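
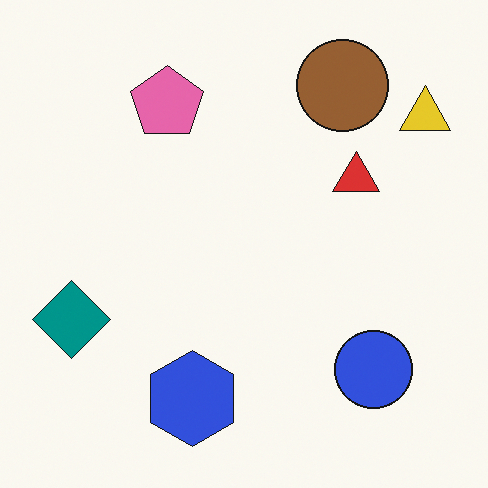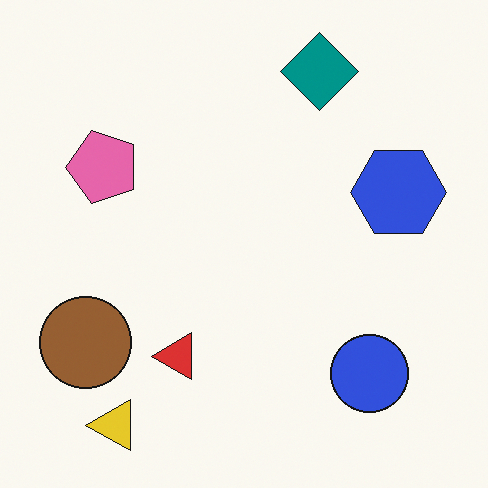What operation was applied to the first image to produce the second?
Transposed (reflected across the top-left ↔ bottom-right diagonal).

Shapes have swapped their row and column positions — what was in the top-right is now in the bottom-left — a diagonal reflection.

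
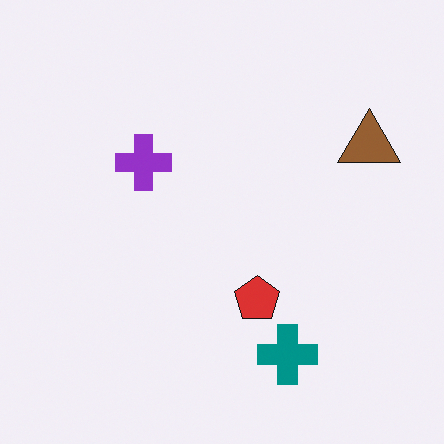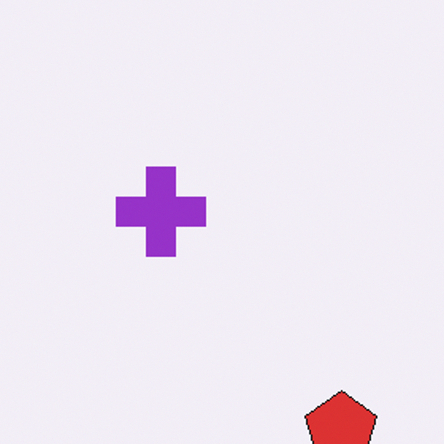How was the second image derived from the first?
The second image is the first cropped to a modestly smaller region and rescaled.

The visible shapes are larger and the field of view is narrower; shapes near the original edges may be partly or wholly outside the frame — a crop-and-rescale.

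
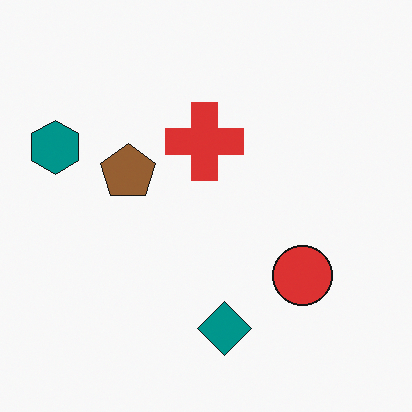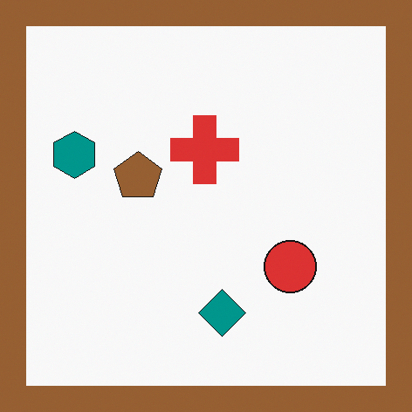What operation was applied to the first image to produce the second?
The second image is the first framed with a brown border.

A solid brown frame runs around the edge of the second image, with the content slightly shrunk inside it.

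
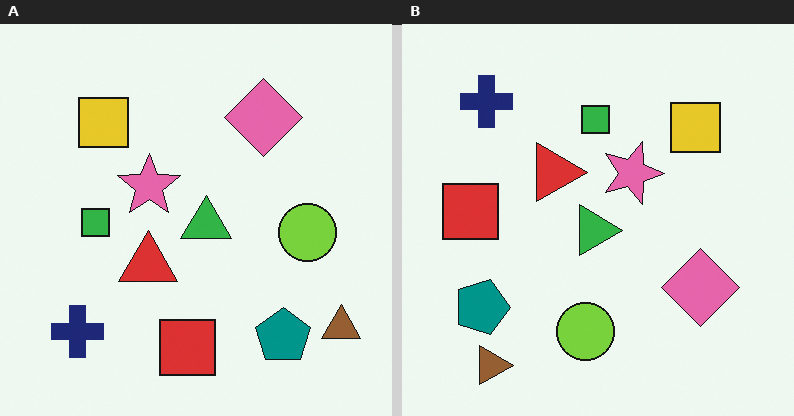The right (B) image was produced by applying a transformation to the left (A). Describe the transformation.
It was rotated 90° clockwise.

The brown triangle sits in the bottom-right of the left (A) image and the bottom-left of the right (B) — consistent with a whole-image 90° clockwise rotation.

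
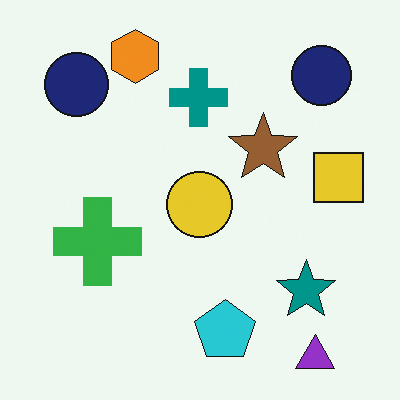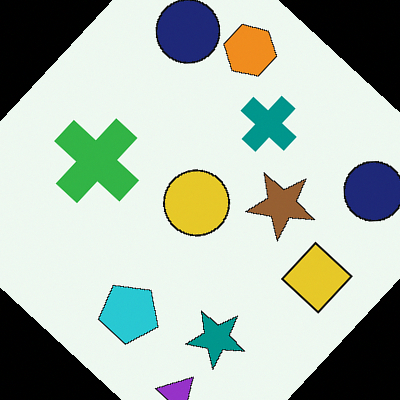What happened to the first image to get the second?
This is the original image rotated clockwise by a large amount — several tens of degrees.

Every shape is tilted by the same angle and the image corners show triangular fill wedges — a whole-image rotation by a non-right angle.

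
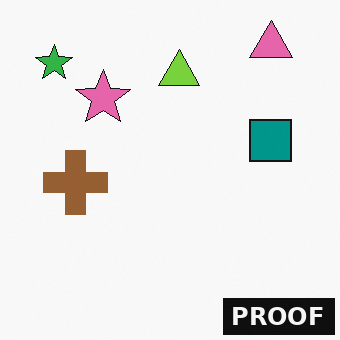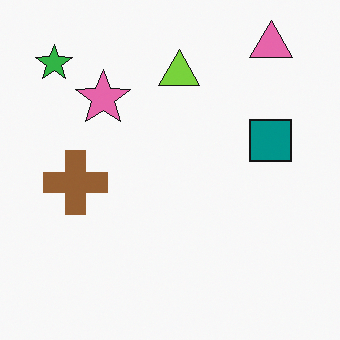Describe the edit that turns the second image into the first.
This is the original image watermarked with the text "PROOF" in the lower-right corner.

A dark label reading "PROOF" appears in the lower-right corner.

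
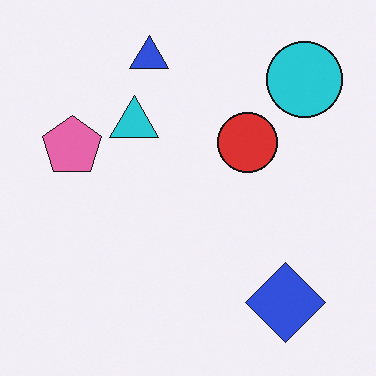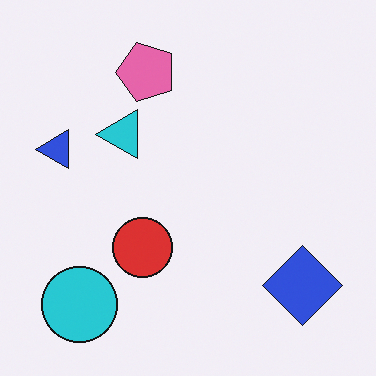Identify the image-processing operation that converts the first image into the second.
This is the original image transposed (reflected across the top-left ↔ bottom-right diagonal).

Shapes have swapped their row and column positions — what was in the top-right is now in the bottom-left — a diagonal reflection.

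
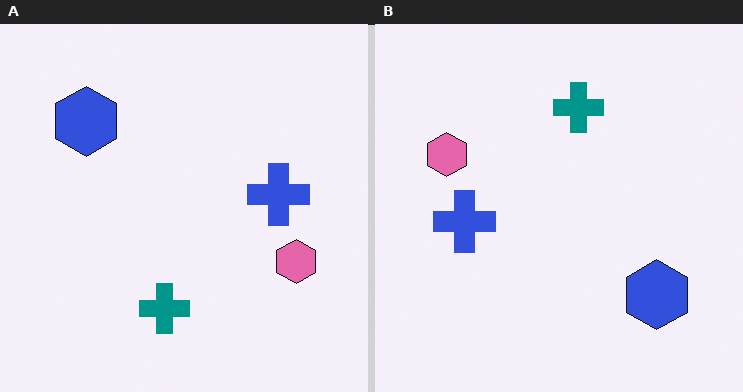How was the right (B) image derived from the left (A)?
Rotated 180°.

The blue hexagon sits in the top-left of the left (A) image and the bottom-right of the right (B) — consistent with a whole-image 180° rotation.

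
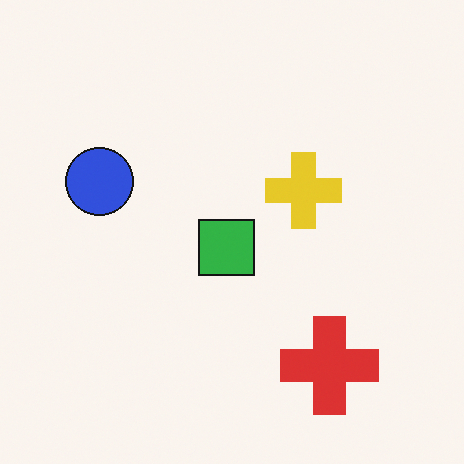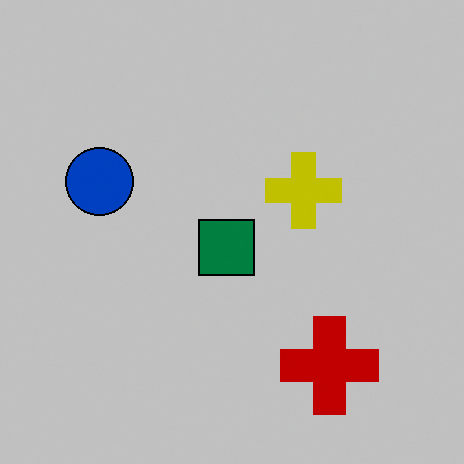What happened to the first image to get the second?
Heavily posterized to just a handful of flat colors.

Each flat color has snapped to a coarser quantized level — most visibly, the near-white background has dropped to a flat grey.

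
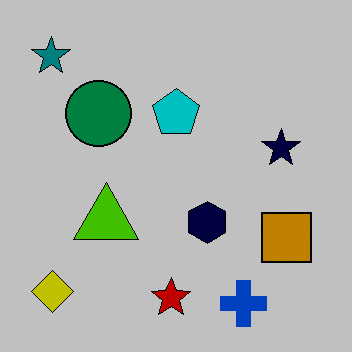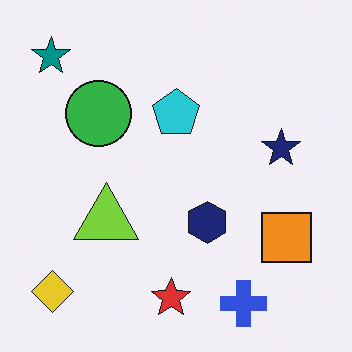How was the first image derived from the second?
Aggressively posterized.

Each flat color has snapped to a coarser quantized level — most visibly, the near-white background has dropped to a flat grey.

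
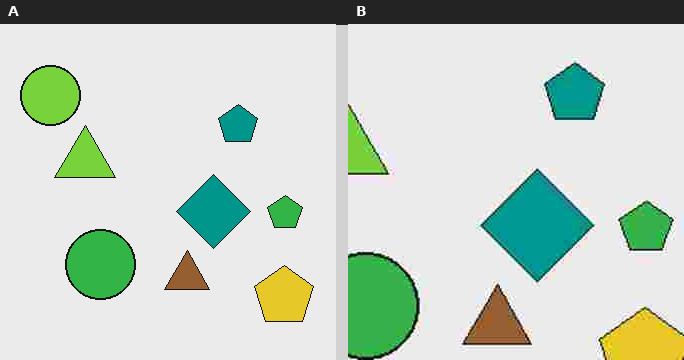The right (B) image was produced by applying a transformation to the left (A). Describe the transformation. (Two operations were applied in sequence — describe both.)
The right (B) image is the left (A) cropped slightly and scaled back up, then heavily JPEG-compressed with obvious blocking artifacts.

The visible shapes are larger and the field of view is narrower; shapes near the original edges may be partly or wholly outside the frame — a crop-and-rescale. Blocky 8×8 compression artifacts appear around shape edges and the flat background shows ringing — characteristic JPEG degradation.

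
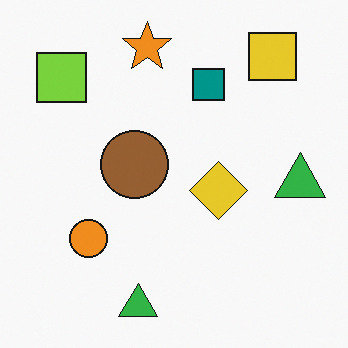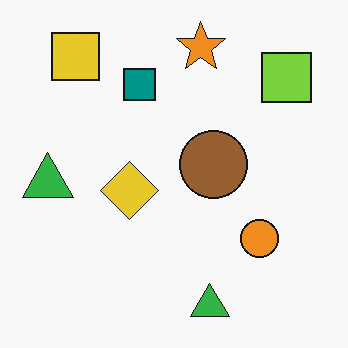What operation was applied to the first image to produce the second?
Flipped horizontally (left ↔ right).

The lime square is in the top-left of the first image and the top-right of the second — shapes on opposite sides of the vertical midline have swapped in a mirror flip.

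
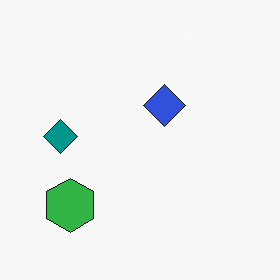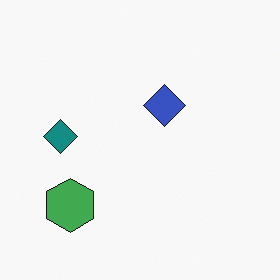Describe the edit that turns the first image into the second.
This is the original image slightly desaturated.

All colors are more muted and greyish — a global saturation change.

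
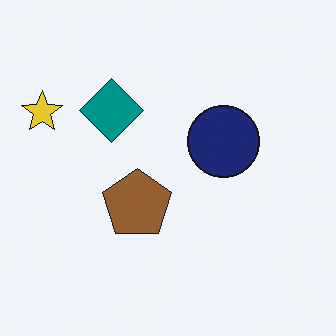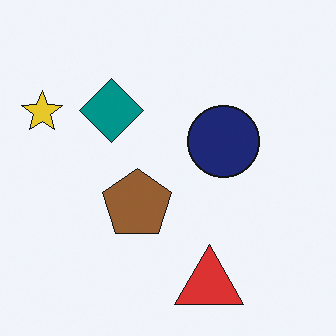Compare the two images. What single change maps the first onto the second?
It was overlaid with an additional red triangle.

A red triangle appears in the second image that is absent from the first.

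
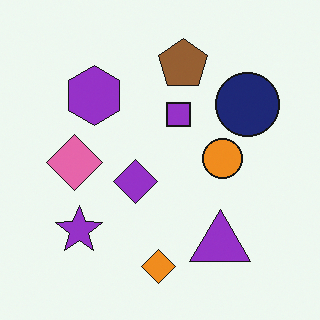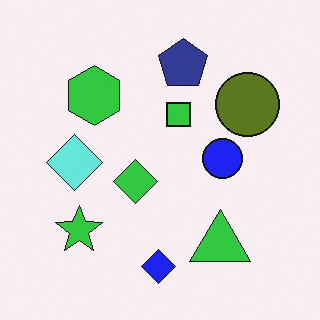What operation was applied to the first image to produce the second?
The second image is the first hue-shifted by a large amount.

Every shape's color has rotated by the same amount around the hue wheel — a uniform hue shift.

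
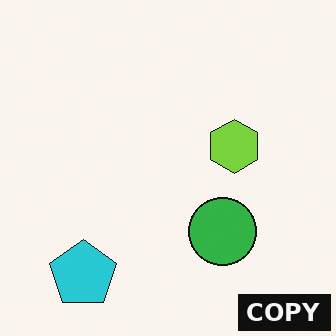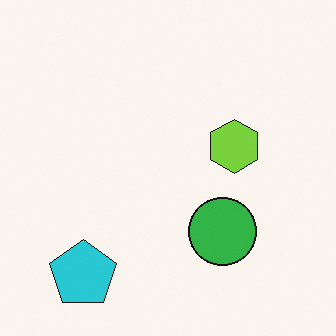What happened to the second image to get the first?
Watermarked with the text "COPY" in the lower-right corner.

A dark label reading "COPY" appears in the lower-right corner.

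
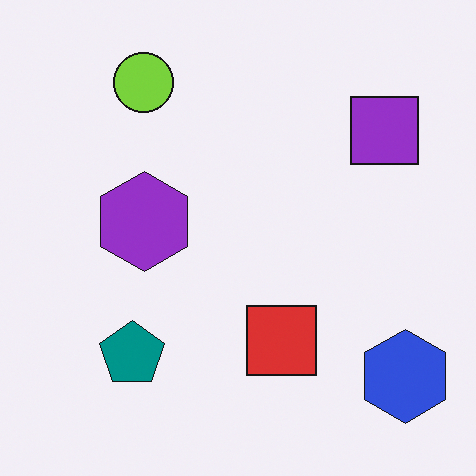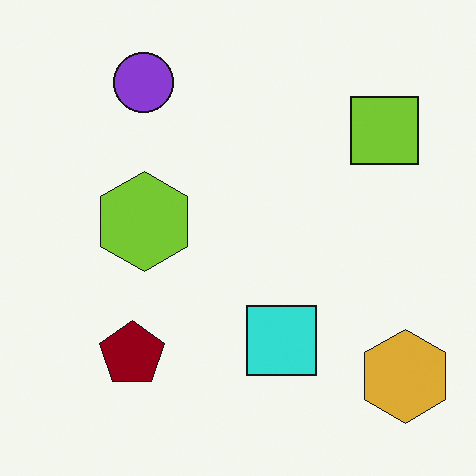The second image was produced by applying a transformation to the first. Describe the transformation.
It was hue-shifted by a large amount.

Every shape's color has rotated by the same amount around the hue wheel — a uniform hue shift.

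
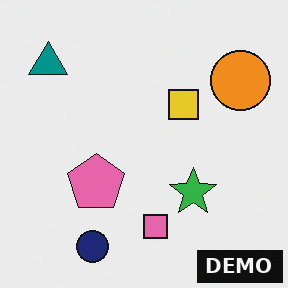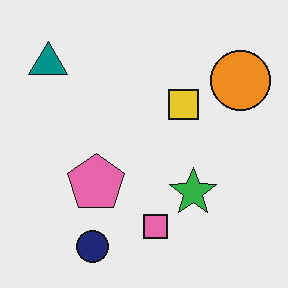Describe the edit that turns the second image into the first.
Watermarked with the text "DEMO" in the lower-right corner.

A dark label reading "DEMO" appears in the lower-right corner.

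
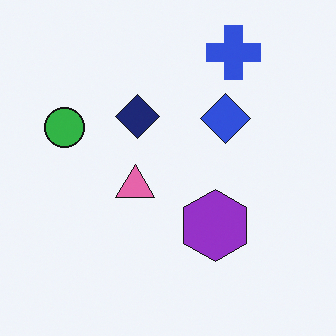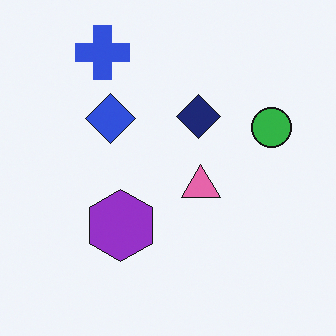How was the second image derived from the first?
Flipped horizontally (left ↔ right).

The green circle is in the left of the first image and the right of the second — shapes on opposite sides of the vertical midline have swapped in a mirror flip.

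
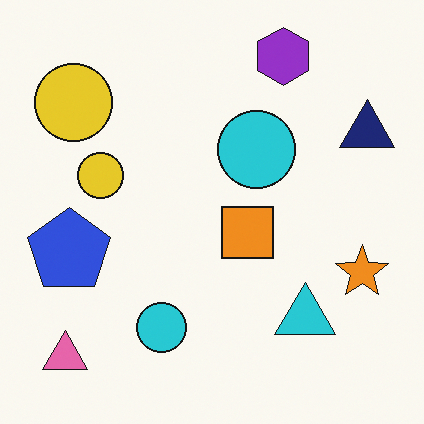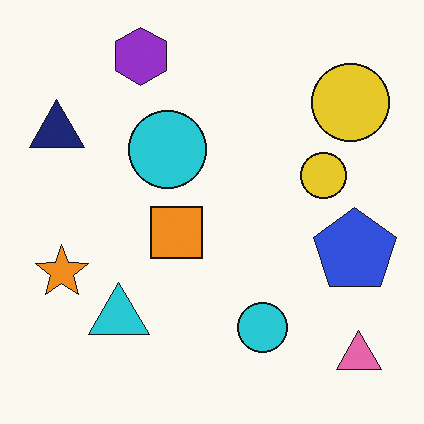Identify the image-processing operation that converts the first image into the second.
The second image is the first flipped horizontally (left ↔ right).

The navy triangle is in the top-right of the first image and the top-left of the second — shapes on opposite sides of the vertical midline have swapped in a mirror flip.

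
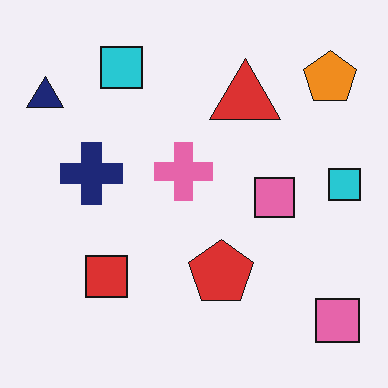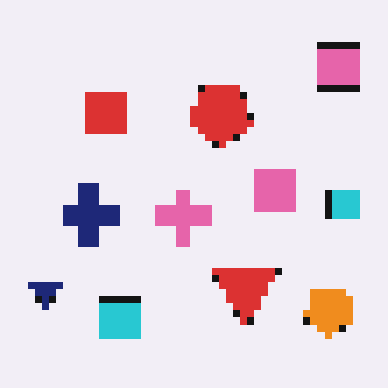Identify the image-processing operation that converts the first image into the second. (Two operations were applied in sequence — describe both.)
Moderately pixelated, then flipped vertically (top ↔ bottom).

Shapes are reduced to large square blocks; fine edges and outlines are lost — a downscale-then-upscale (mosaic) effect. The orange pentagon is in the top-right of the first image and the bottom-right of the second — shapes on opposite sides of the horizontal midline have swapped in a mirror flip.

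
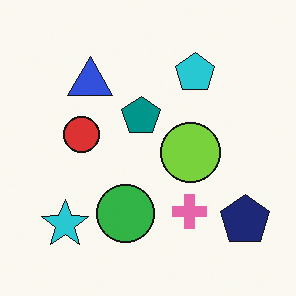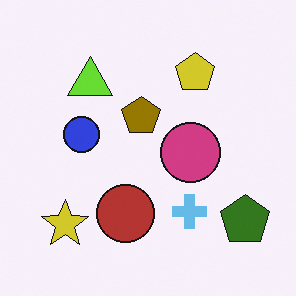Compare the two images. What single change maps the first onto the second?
The transformation is: hue-shifted by a large amount.

Every shape's color has rotated by the same amount around the hue wheel — a uniform hue shift.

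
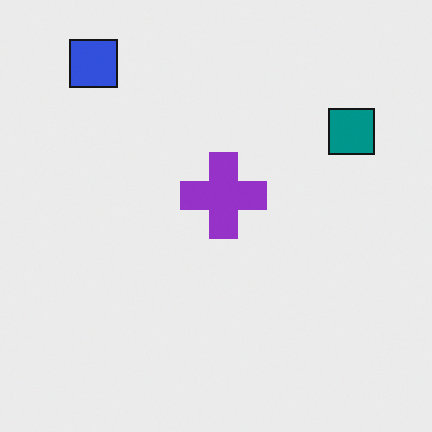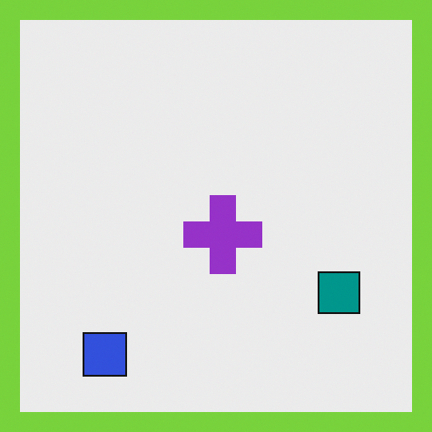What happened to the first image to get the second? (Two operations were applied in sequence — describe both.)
The second image is the first flipped vertically (top ↔ bottom), then framed with a lime border.

The blue square is in the top-left of the first image and the bottom-left of the second — shapes on opposite sides of the horizontal midline have swapped in a mirror flip. A solid lime frame runs around the edge of the second image, with the content slightly shrunk inside it.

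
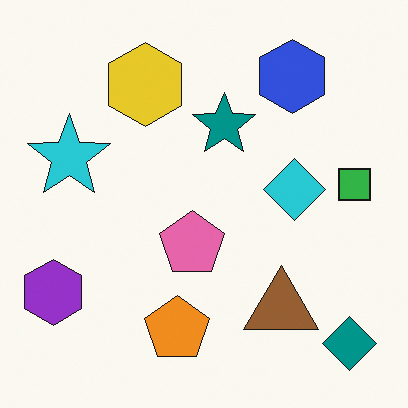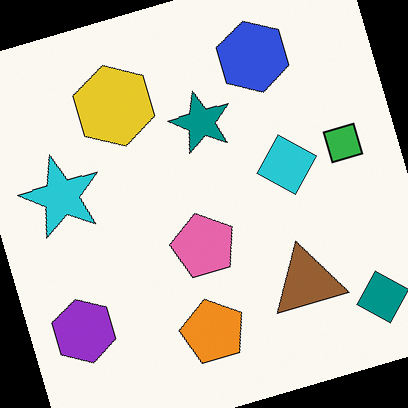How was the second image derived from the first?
Rotated counter-clockwise by a moderate amount.

Every shape is tilted by the same angle and the image corners show triangular fill wedges — a whole-image rotation by a non-right angle.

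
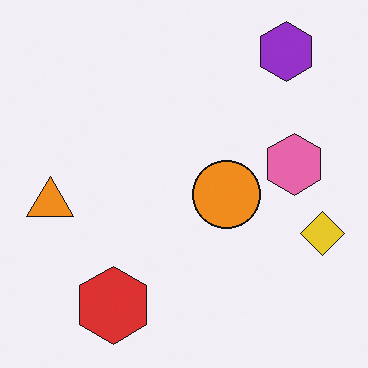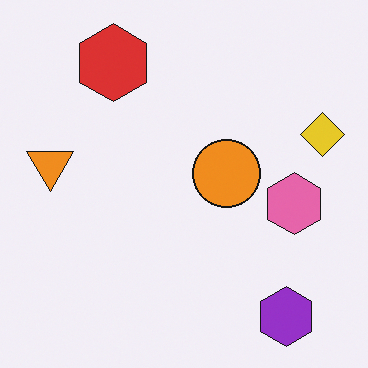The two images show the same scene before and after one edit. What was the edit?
The second image is the first flipped vertically (top ↔ bottom).

The purple hexagon is in the top-right of the first image and the bottom-right of the second — shapes on opposite sides of the horizontal midline have swapped in a mirror flip.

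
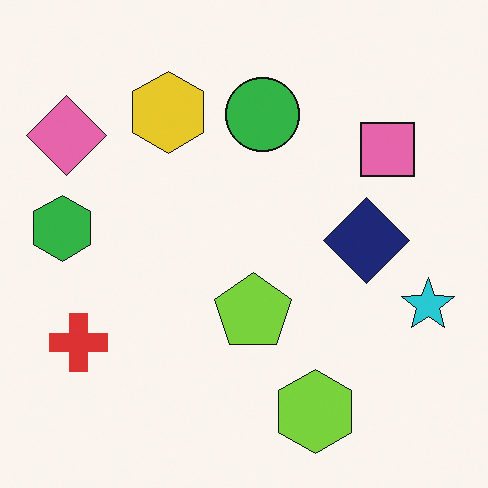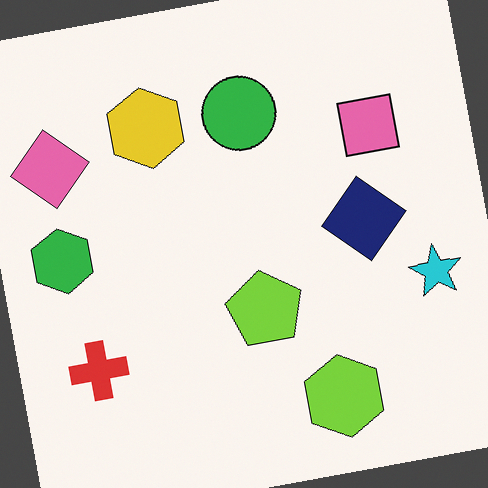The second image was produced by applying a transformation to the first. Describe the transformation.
This is the original image rotated counter-clockwise by a slight angle.

Every shape is tilted by the same angle and the image corners show triangular fill wedges — a whole-image rotation by a non-right angle.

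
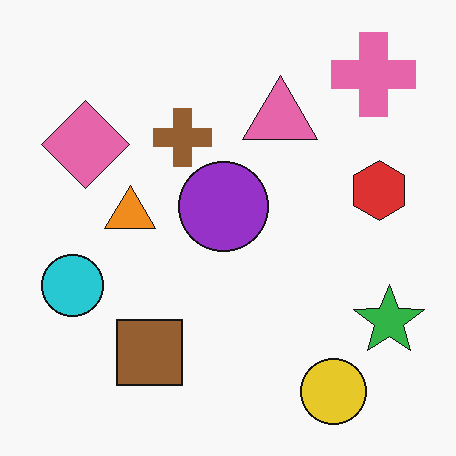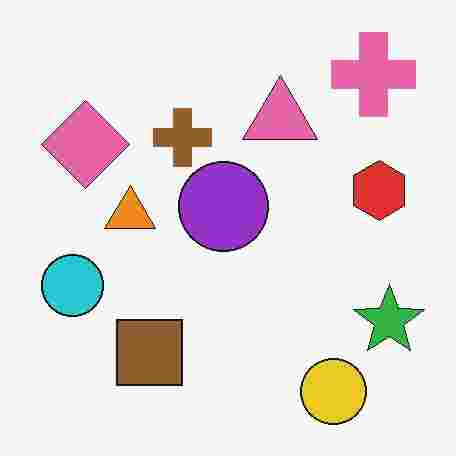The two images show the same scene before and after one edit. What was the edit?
Degraded with heavy JPEG compression.

Blocky 8×8 compression artifacts appear around shape edges and the flat background shows ringing — characteristic JPEG degradation.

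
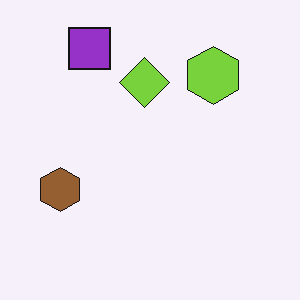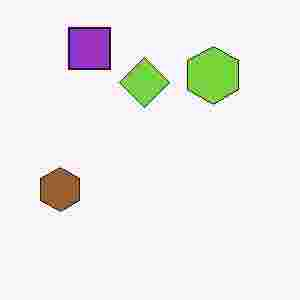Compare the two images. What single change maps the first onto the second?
It was degraded with heavy JPEG compression.

Blocky 8×8 compression artifacts appear around shape edges and the flat background shows ringing — characteristic JPEG degradation.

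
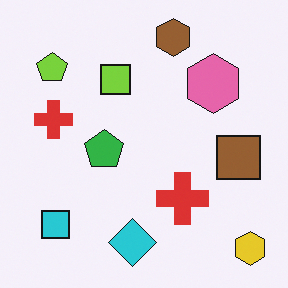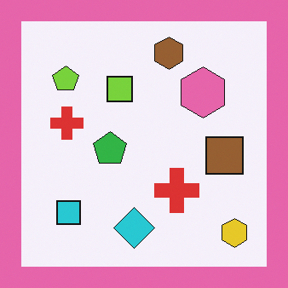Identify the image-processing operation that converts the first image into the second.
The second image is the first framed with a pink border.

A solid pink frame runs around the edge of the second image, with the content slightly shrunk inside it.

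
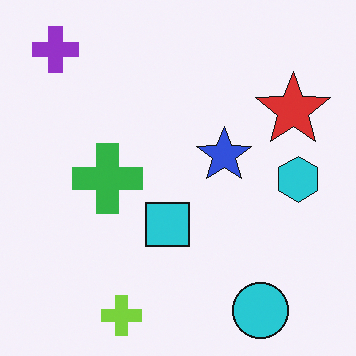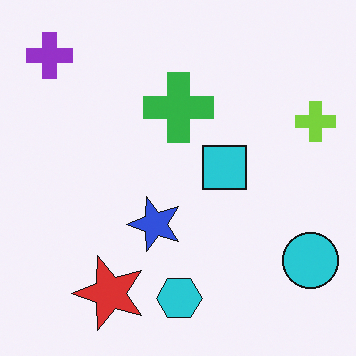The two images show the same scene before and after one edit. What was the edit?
The image was transposed (reflected across the top-left ↔ bottom-right diagonal).

Shapes have swapped their row and column positions — what was in the top-right is now in the bottom-left — a diagonal reflection.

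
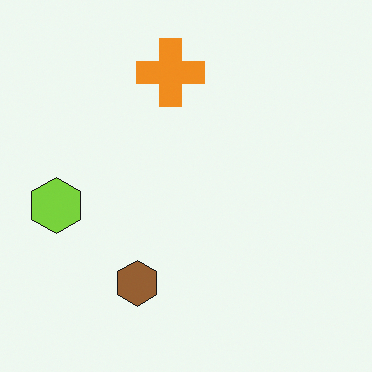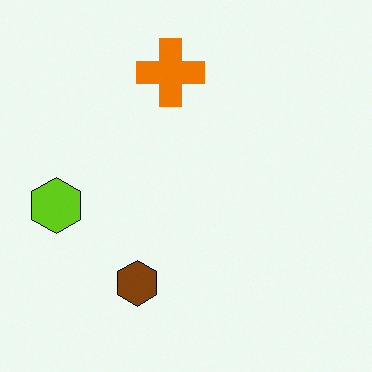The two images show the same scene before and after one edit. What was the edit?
The transformation is: given slightly increased contrast.

Tones are pushed away from mid-grey across the whole image — a global contrast change.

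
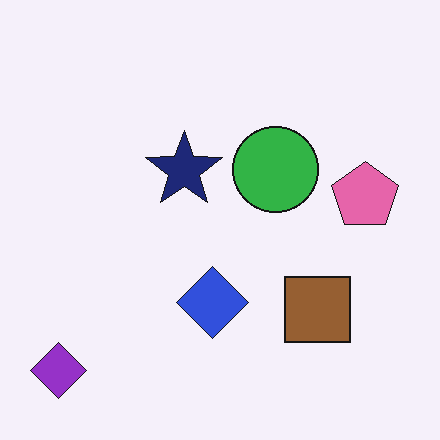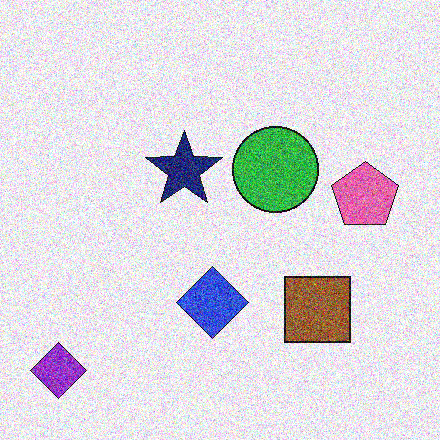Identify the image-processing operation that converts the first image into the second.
Degraded with heavy additive noise.

Random speckle covers the whole image, including the flat background.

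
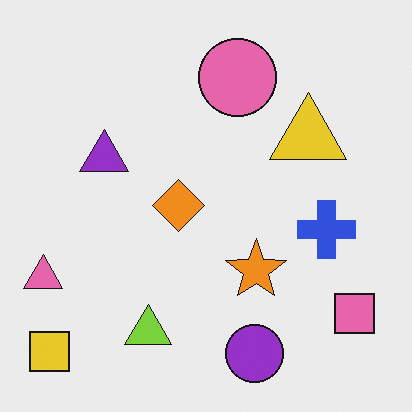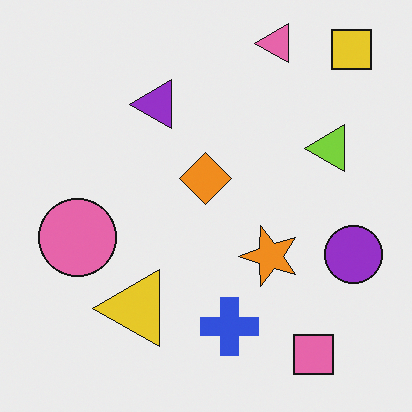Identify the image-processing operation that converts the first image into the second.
The image was transposed (reflected across the top-left ↔ bottom-right diagonal).

Shapes have swapped their row and column positions — what was in the top-right is now in the bottom-left — a diagonal reflection.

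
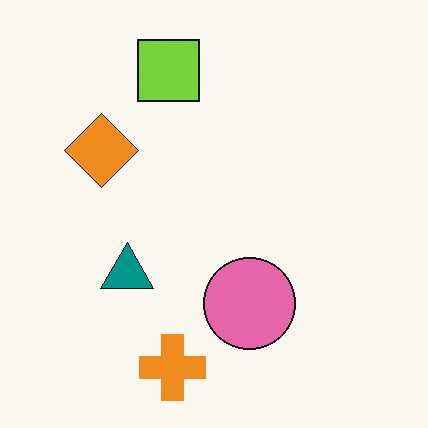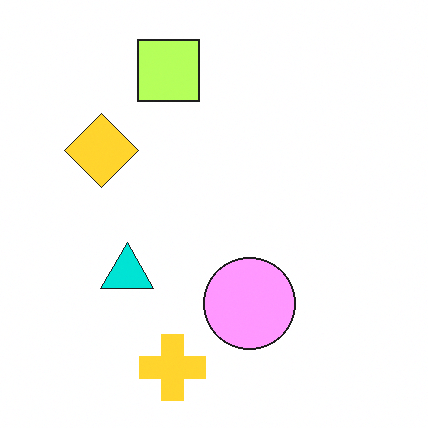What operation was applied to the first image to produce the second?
The image was noticeably brightened.

Every pixel — background and shapes alike — is uniformly brightened.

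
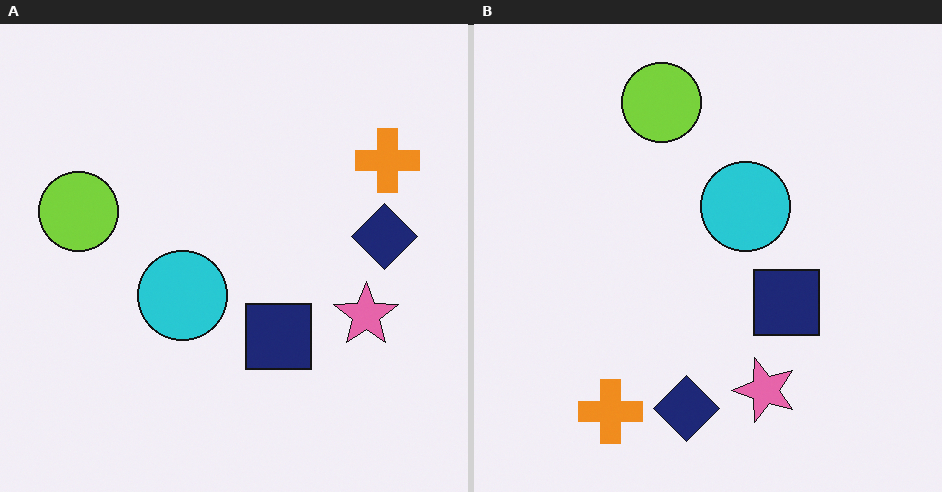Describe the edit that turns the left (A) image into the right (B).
This is the original image transposed (reflected across the top-left ↔ bottom-right diagonal).

Shapes have swapped their row and column positions — what was in the top-right is now in the bottom-left — a diagonal reflection.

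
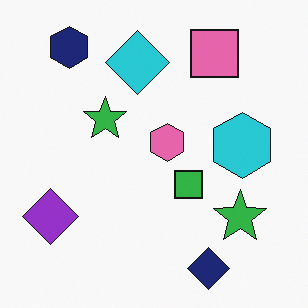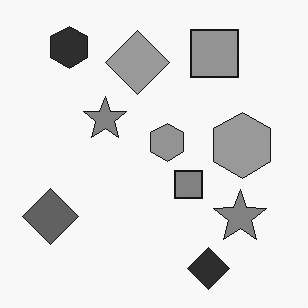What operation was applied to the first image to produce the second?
The transformation is: converted to grayscale.

All color is removed — every shape is now a shade of grey.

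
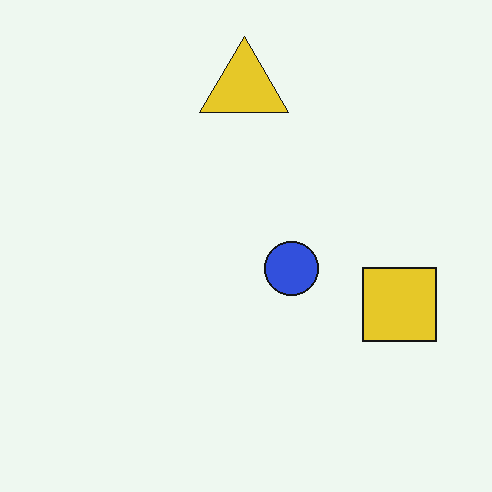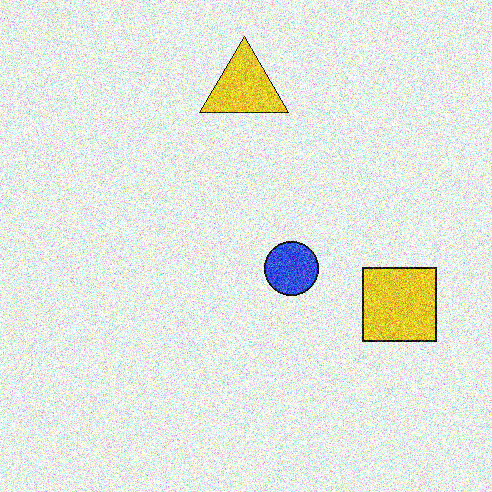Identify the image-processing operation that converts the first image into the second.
It was degraded with a thick layer of grain.

Random speckle covers the whole image, including the flat background.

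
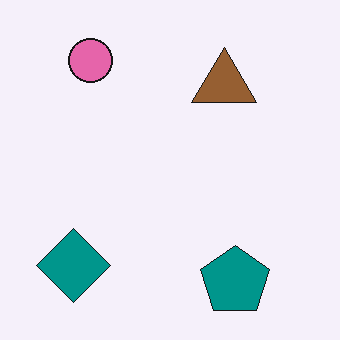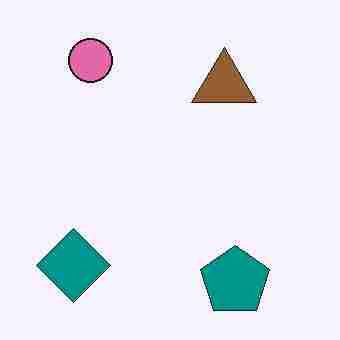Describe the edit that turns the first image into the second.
The transformation is: heavily JPEG-compressed with obvious blocking artifacts.

Blocky 8×8 compression artifacts appear around shape edges and the flat background shows ringing — characteristic JPEG degradation.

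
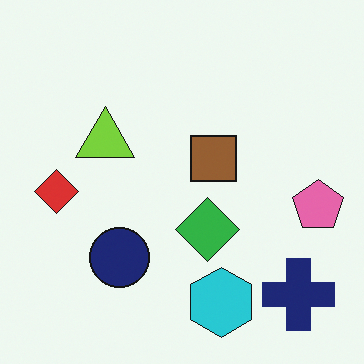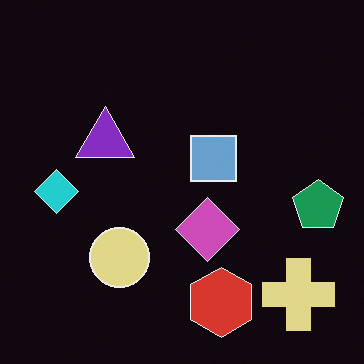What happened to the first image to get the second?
This is the original image color-inverted (negative).

The light background has become dark and every shape's color is its complement — a photographic negative.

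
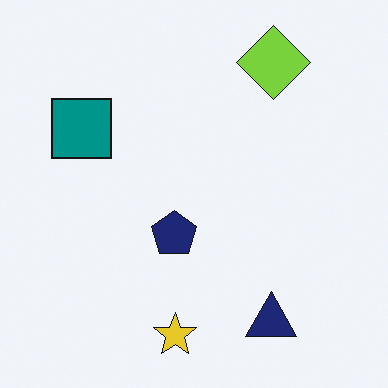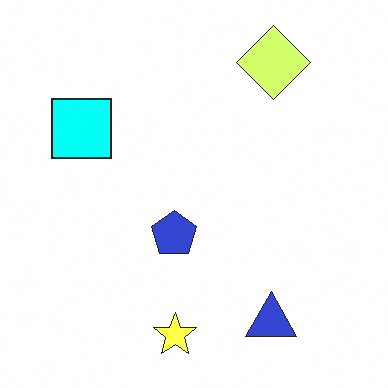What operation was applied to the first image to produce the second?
The second image is the first substantially brightened.

Every pixel — background and shapes alike — is uniformly brightened.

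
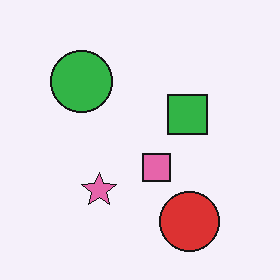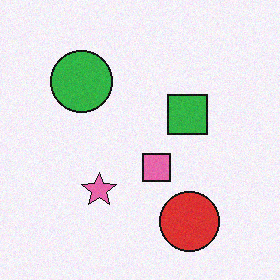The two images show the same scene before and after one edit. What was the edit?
The second image is the first degraded with light additive noise.

Random speckle covers the whole image, including the flat background.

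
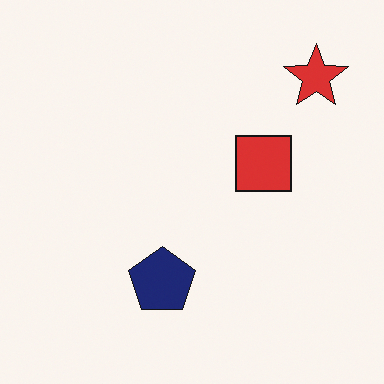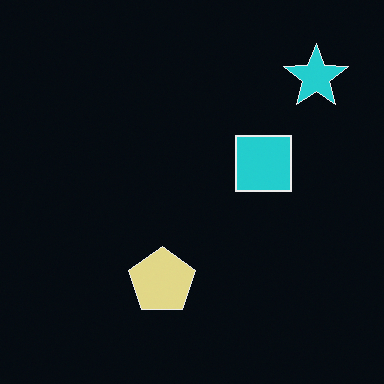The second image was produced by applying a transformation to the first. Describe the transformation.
This is the original image color-inverted (negative).

The light background has become dark and every shape's color is its complement — a photographic negative.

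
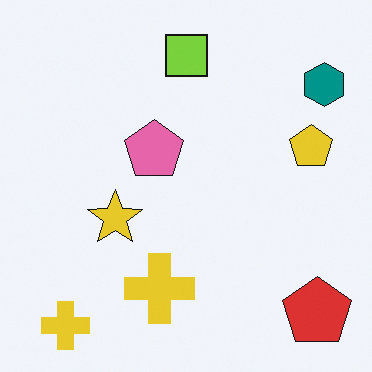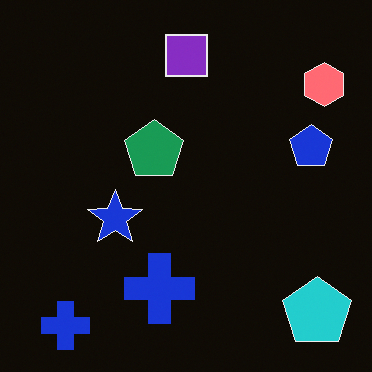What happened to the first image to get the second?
It was color-inverted (negative).

The light background has become dark and every shape's color is its complement — a photographic negative.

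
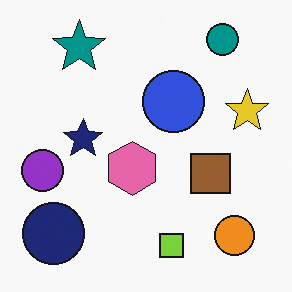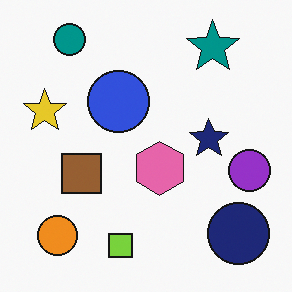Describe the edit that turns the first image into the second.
This is the original image flipped horizontally (left ↔ right).

The purple circle is in the left of the first image and the right of the second — shapes on opposite sides of the vertical midline have swapped in a mirror flip.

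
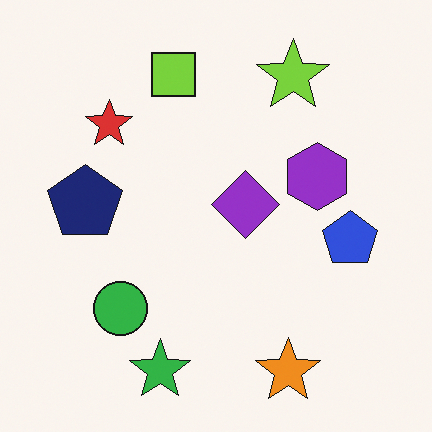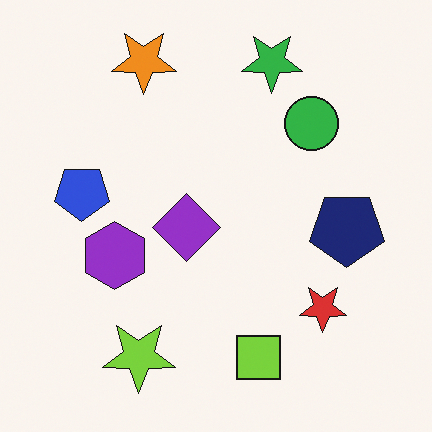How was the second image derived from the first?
Rotated 180°.

The orange star sits in the bottom of the first image and the top-left of the second — consistent with a whole-image 180° rotation.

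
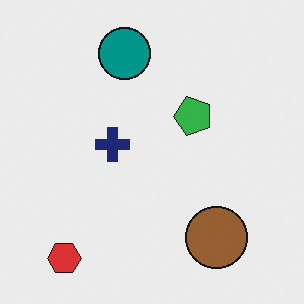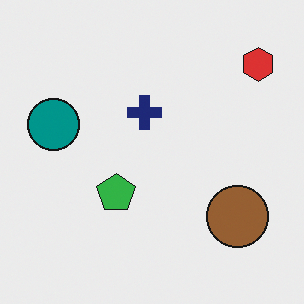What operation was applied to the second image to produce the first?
Transposed (reflected across the top-left ↔ bottom-right diagonal).

Shapes have swapped their row and column positions — what was in the top-right is now in the bottom-left — a diagonal reflection.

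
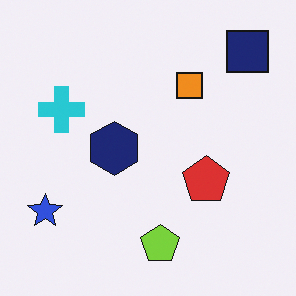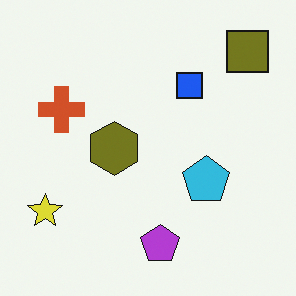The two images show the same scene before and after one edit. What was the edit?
It was hue-shifted through roughly half the color wheel.

Every shape's color has rotated by the same amount around the hue wheel — a uniform hue shift.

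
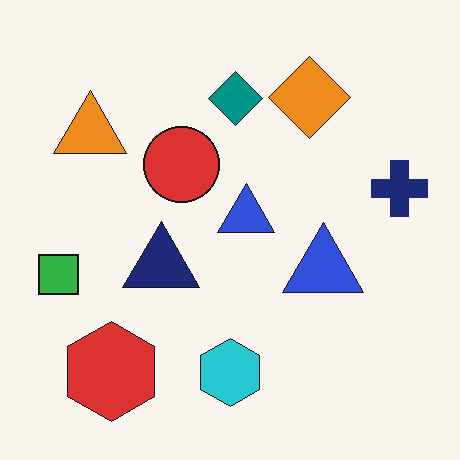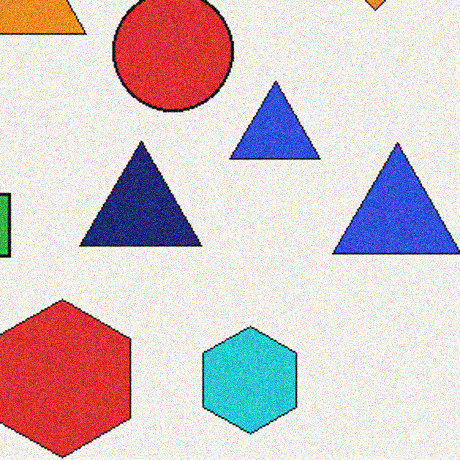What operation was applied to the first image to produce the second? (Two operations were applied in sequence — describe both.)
Cropped to a modestly smaller region and rescaled, then degraded with visible gaussian noise.

The visible shapes are larger and the field of view is narrower; shapes near the original edges may be partly or wholly outside the frame — a crop-and-rescale. Random speckle covers the whole image, including the flat background.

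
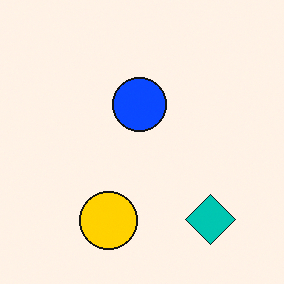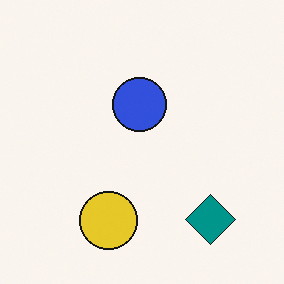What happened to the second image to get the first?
The image was made much more vivid (saturation change).

All colors are more vivid — a global saturation change.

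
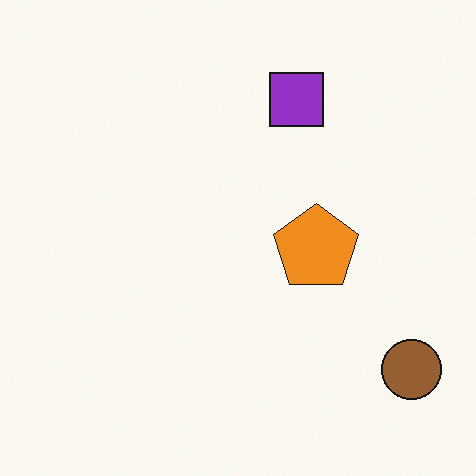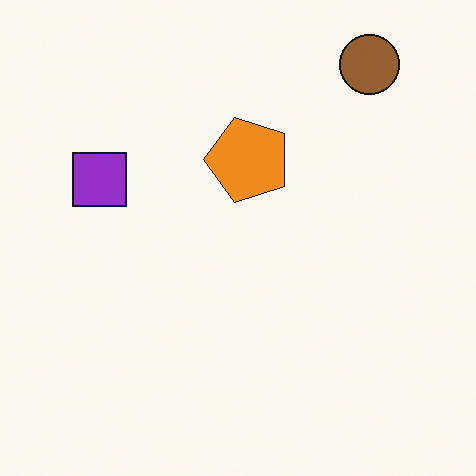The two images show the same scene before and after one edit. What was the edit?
It was rotated 90° counter-clockwise.

The brown circle sits in the bottom-right of the first image and the top-right of the second — consistent with a whole-image 90° counter-clockwise rotation.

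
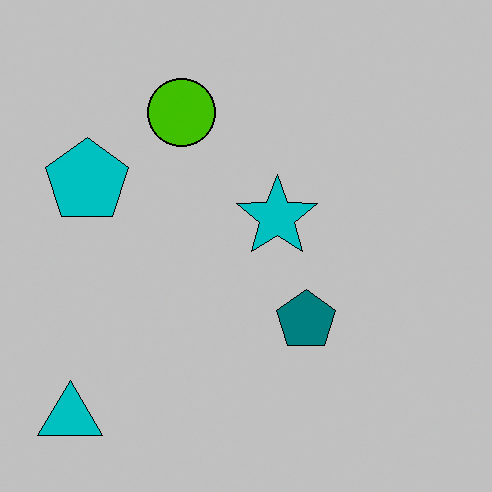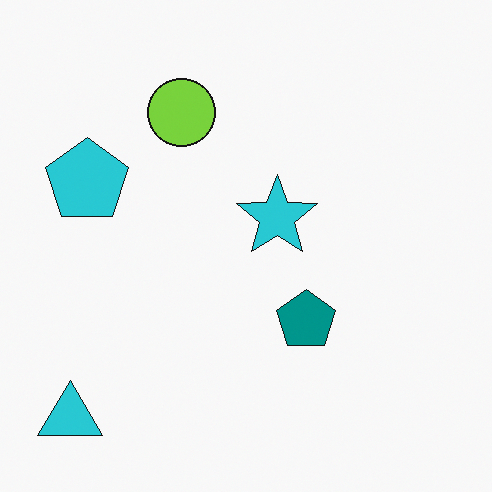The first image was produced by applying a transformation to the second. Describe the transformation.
The transformation is: heavily posterized to just a handful of flat colors.

Each flat color has snapped to a coarser quantized level — most visibly, the near-white background has dropped to a flat grey.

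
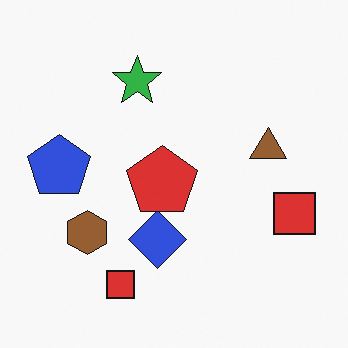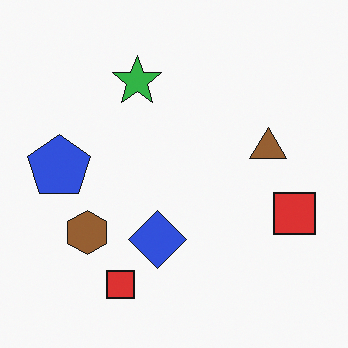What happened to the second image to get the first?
The image was overlaid with an additional red pentagon.

A red pentagon appears in the first image that is absent from the second.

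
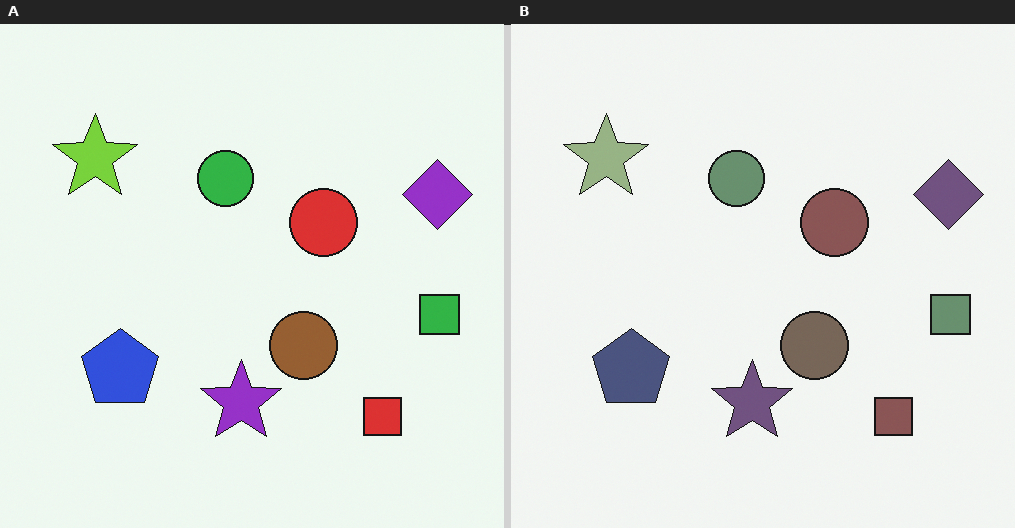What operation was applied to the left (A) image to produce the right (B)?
Made much more muted (saturation change).

All colors are more muted and greyish — a global saturation change.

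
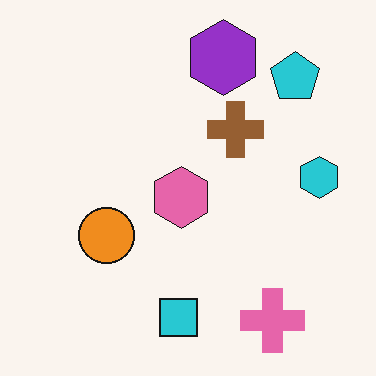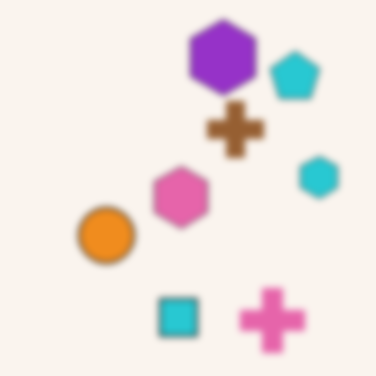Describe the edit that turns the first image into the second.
It was moderately blurred.

Shape edges and outlines are uniformly softened across the whole image.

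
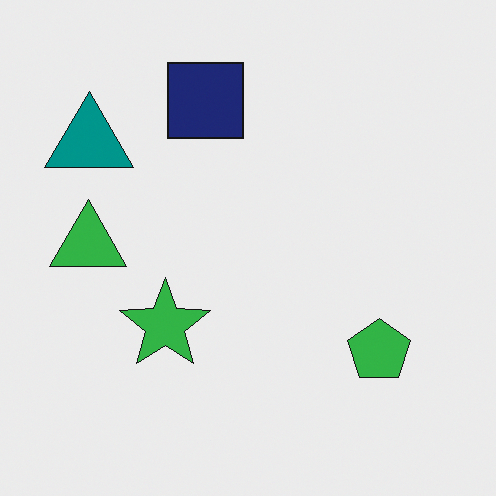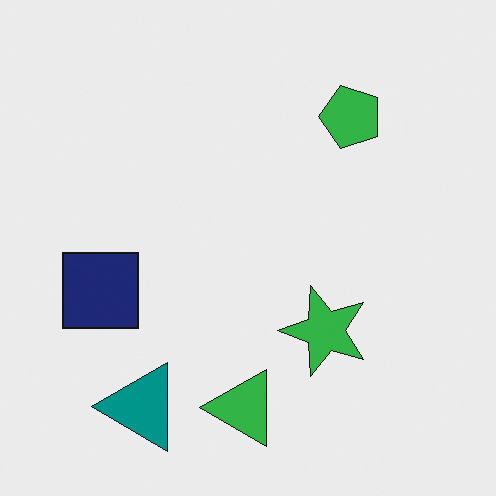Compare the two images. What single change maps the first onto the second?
The image was rotated 90° counter-clockwise.

The teal triangle sits in the top-left of the first image and the bottom-left of the second — consistent with a whole-image 90° counter-clockwise rotation.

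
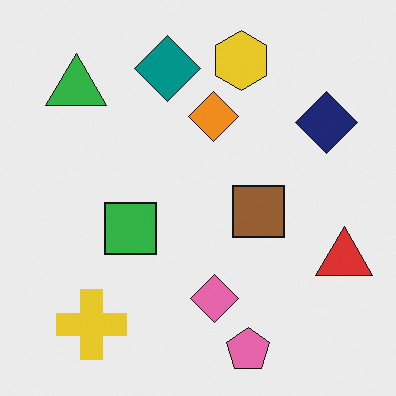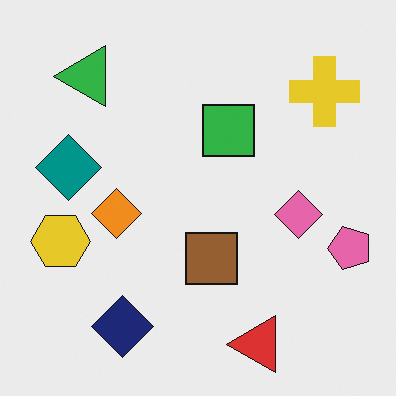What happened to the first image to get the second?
It was transposed (reflected across the top-left ↔ bottom-right diagonal).

Shapes have swapped their row and column positions — what was in the top-right is now in the bottom-left — a diagonal reflection.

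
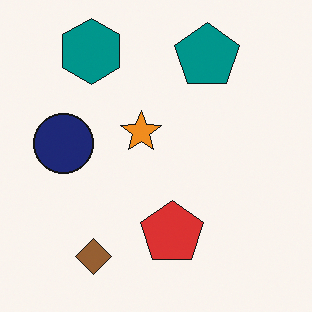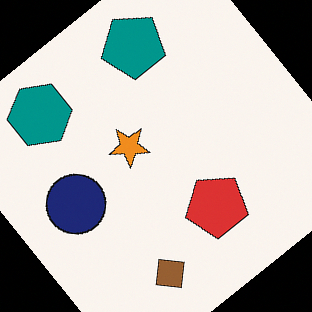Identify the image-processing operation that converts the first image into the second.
The second image is the first rotated counter-clockwise by a large amount — several tens of degrees.

Every shape is tilted by the same angle and the image corners show triangular fill wedges — a whole-image rotation by a non-right angle.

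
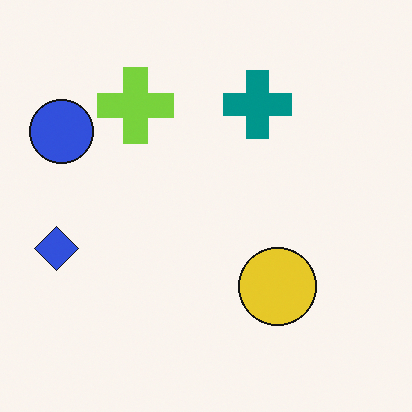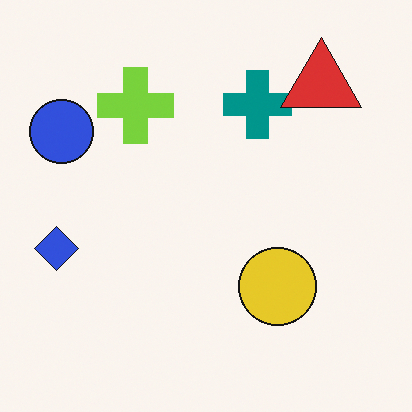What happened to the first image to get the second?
The transformation is: overlaid with an additional red triangle.

A red triangle appears in the second image that is absent from the first.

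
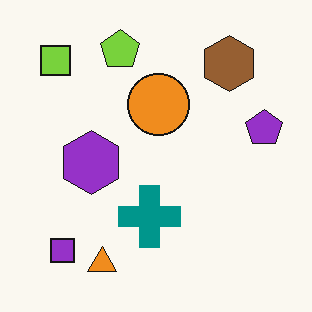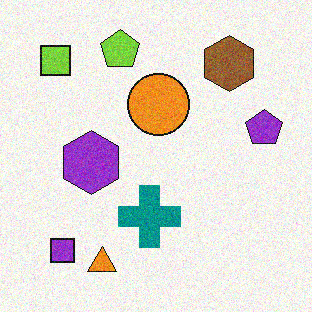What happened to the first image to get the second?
It was degraded with visible gaussian noise.

Random speckle covers the whole image, including the flat background.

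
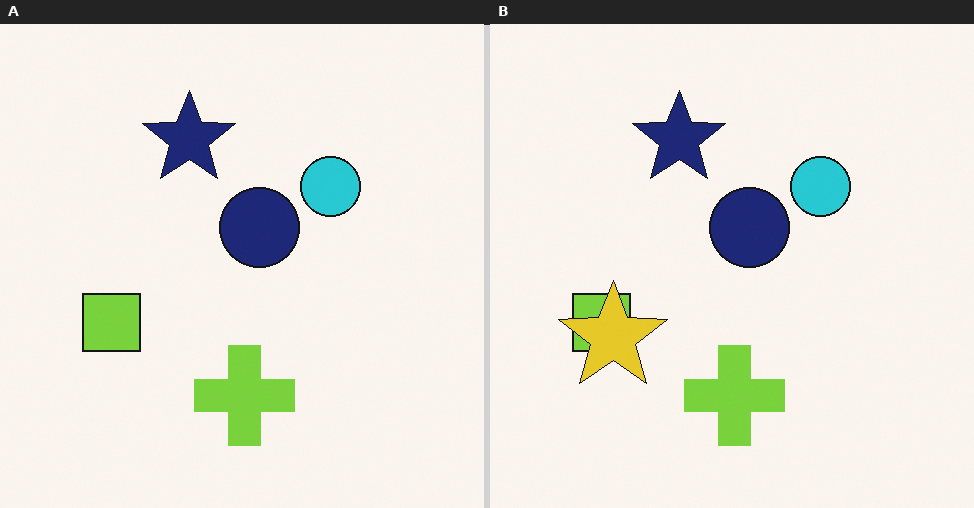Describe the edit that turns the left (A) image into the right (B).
This is the original image overlaid with an additional yellow star.

A yellow star appears in the right (B) image that is absent from the left (A).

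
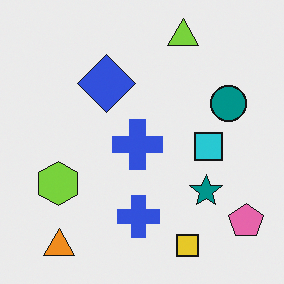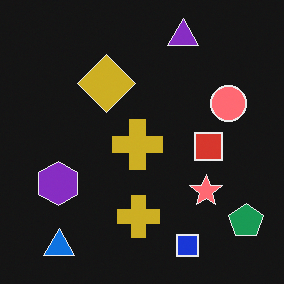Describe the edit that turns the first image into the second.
The transformation is: color-inverted (negative).

The light background has become dark and every shape's color is its complement — a photographic negative.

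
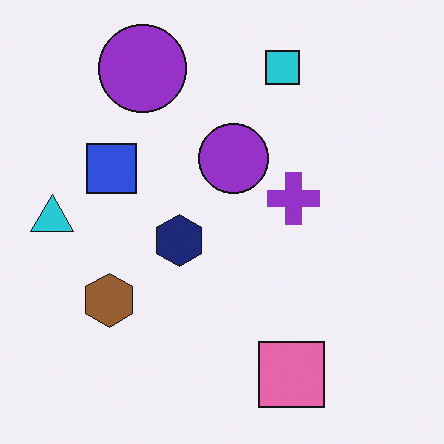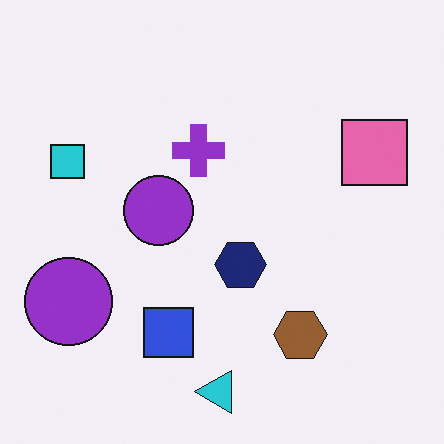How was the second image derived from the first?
The image was rotated 90° counter-clockwise.

The cyan triangle sits in the left of the first image and the bottom of the second — consistent with a whole-image 90° counter-clockwise rotation.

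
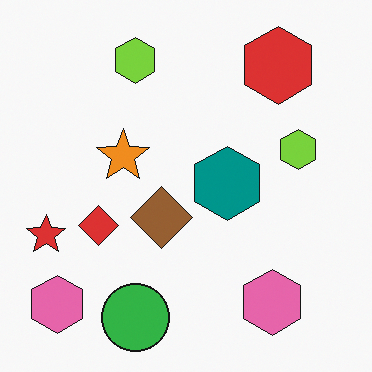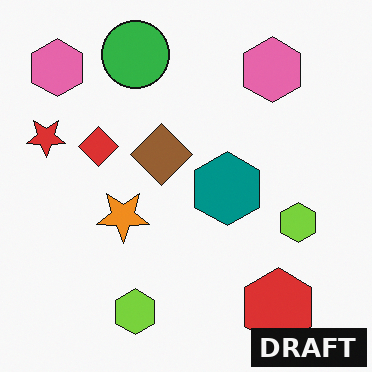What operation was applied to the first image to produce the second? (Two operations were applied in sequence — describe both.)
The second image is the first flipped vertically (top ↔ bottom), then watermarked with the text "DRAFT" in the lower-right corner.

The green circle is in the bottom of the first image and the top of the second — shapes on opposite sides of the horizontal midline have swapped in a mirror flip. A dark label reading "DRAFT" appears in the lower-right corner.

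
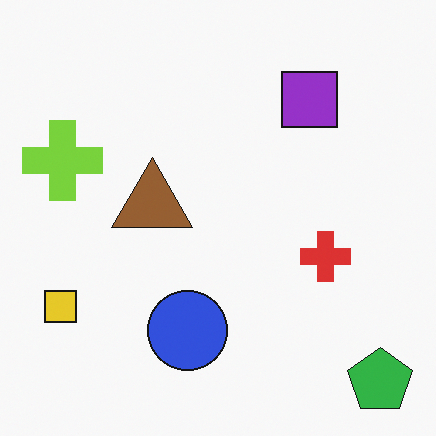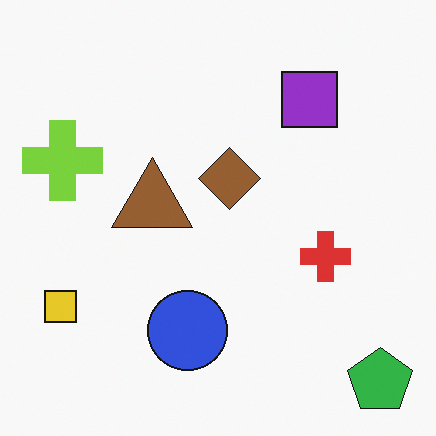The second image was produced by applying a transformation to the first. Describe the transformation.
It was overlaid with an additional brown diamond.

A brown diamond appears in the second image that is absent from the first.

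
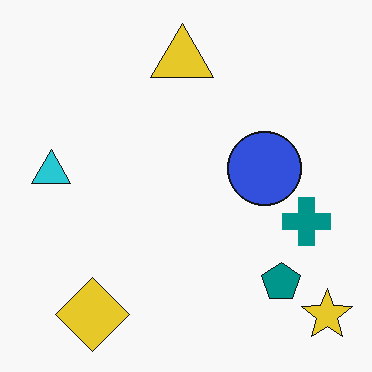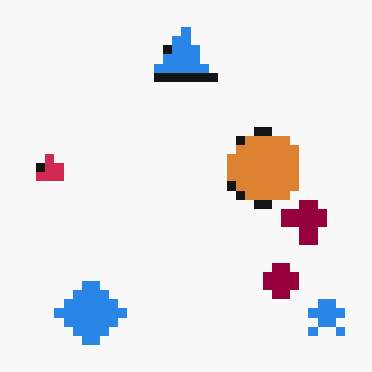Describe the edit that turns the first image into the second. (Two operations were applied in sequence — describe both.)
Heavily pixelated into large blocks, then hue-shifted by a large amount.

Shapes are reduced to large square blocks; fine edges and outlines are lost — a downscale-then-upscale (mosaic) effect. Every shape's color has rotated by the same amount around the hue wheel — a uniform hue shift.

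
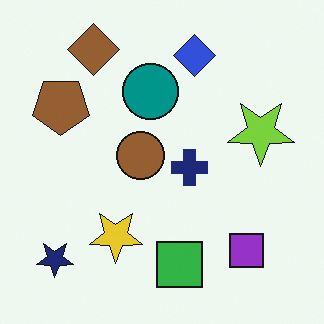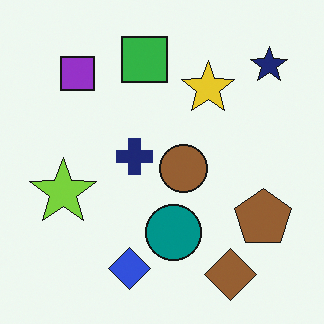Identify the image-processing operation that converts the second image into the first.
This is the original image rotated 180°.

The navy star sits in the top-right of the second image and the bottom-left of the first — consistent with a whole-image 180° rotation.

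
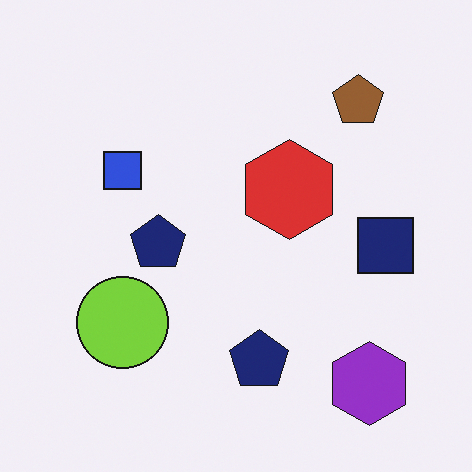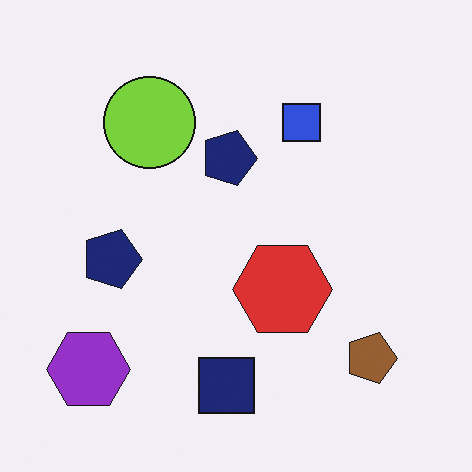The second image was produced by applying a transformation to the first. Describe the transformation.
The second image is the first rotated 90° clockwise.

The purple hexagon sits in the bottom-right of the first image and the bottom-left of the second — consistent with a whole-image 90° clockwise rotation.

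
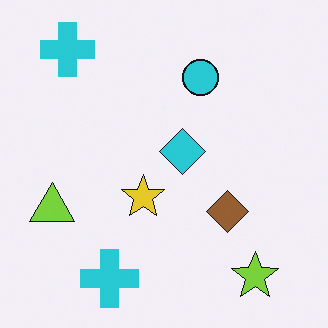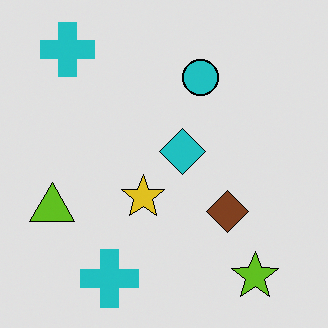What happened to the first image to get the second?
It was moderately posterized.

Each flat color has snapped to a coarser quantized level — most visibly, the near-white background has dropped to a flat grey.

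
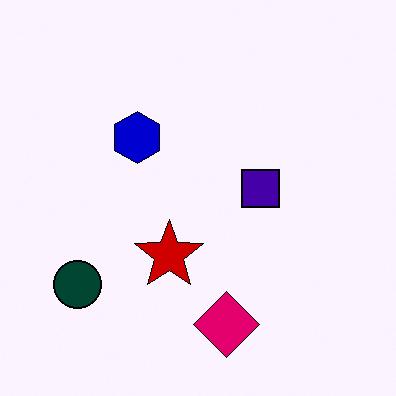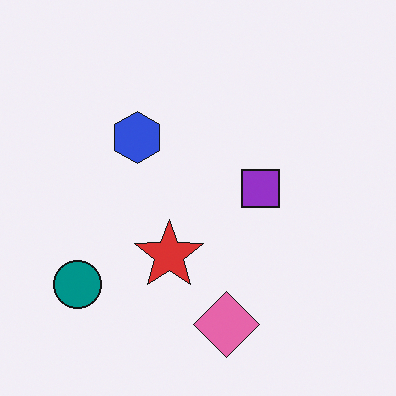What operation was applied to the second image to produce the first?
Given much higher contrast.

Tones are pushed away from mid-grey across the whole image — a global contrast change.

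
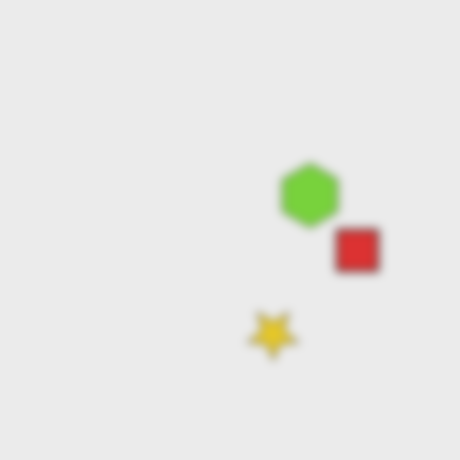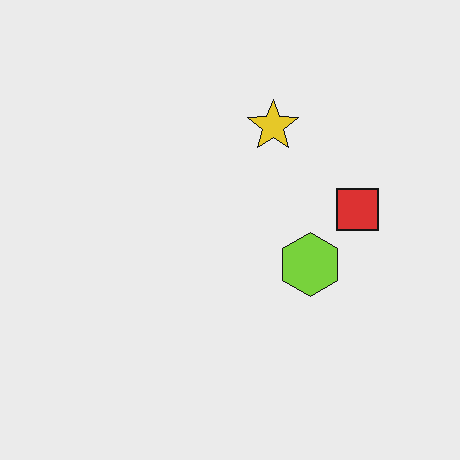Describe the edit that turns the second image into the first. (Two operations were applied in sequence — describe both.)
The transformation is: flipped vertically (top ↔ bottom), then moderately blurred.

The yellow star is in the top of the second image and the bottom of the first — shapes on opposite sides of the horizontal midline have swapped in a mirror flip. Shape edges and outlines are uniformly softened across the whole image.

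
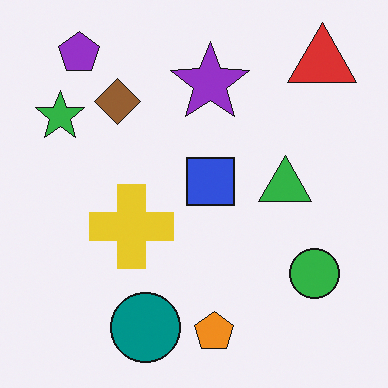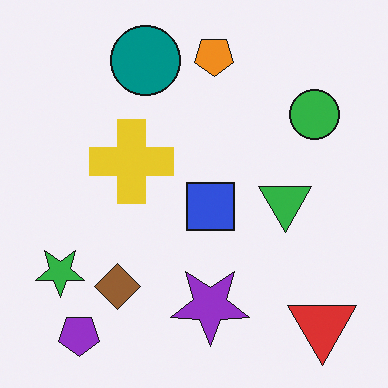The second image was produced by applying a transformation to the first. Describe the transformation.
Flipped vertically (top ↔ bottom).

The purple pentagon is in the top-left of the first image and the bottom-left of the second — shapes on opposite sides of the horizontal midline have swapped in a mirror flip.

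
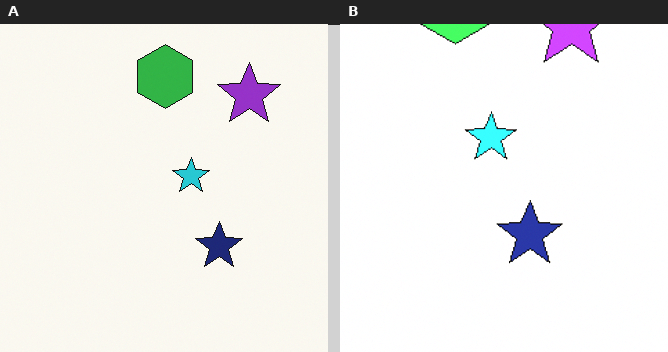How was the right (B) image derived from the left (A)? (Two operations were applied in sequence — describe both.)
Cropped to a modestly smaller region and rescaled, then brightened a lot.

The visible shapes are larger and the field of view is narrower; shapes near the original edges may be partly or wholly outside the frame — a crop-and-rescale. Every pixel — background and shapes alike — is uniformly brightened.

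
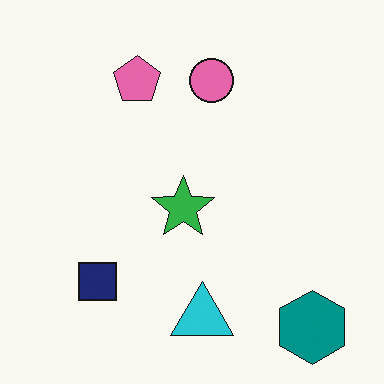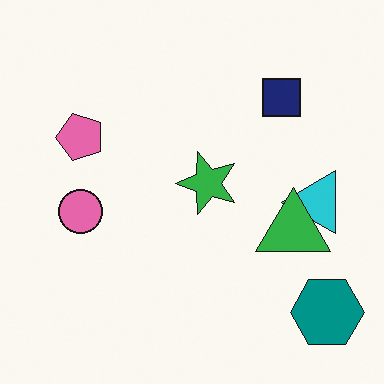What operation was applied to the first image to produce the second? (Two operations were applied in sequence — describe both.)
This is the original image transposed (reflected across the top-left ↔ bottom-right diagonal), then overlaid with an additional green triangle.

Shapes have swapped their row and column positions — what was in the top-right is now in the bottom-left — a diagonal reflection. A green triangle appears in the second image that is absent from the first.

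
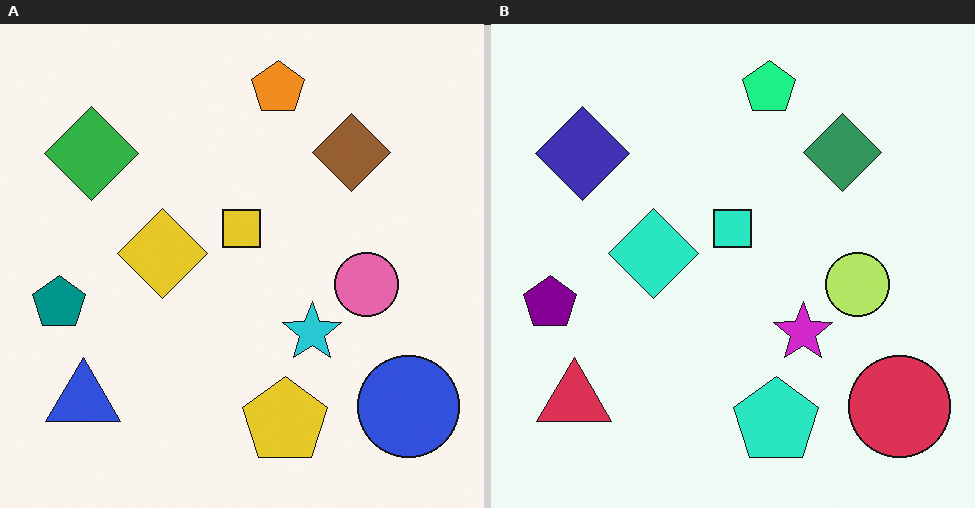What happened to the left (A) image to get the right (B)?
It was hue-shifted by a moderate amount.

Every shape's color has rotated by the same amount around the hue wheel — a uniform hue shift.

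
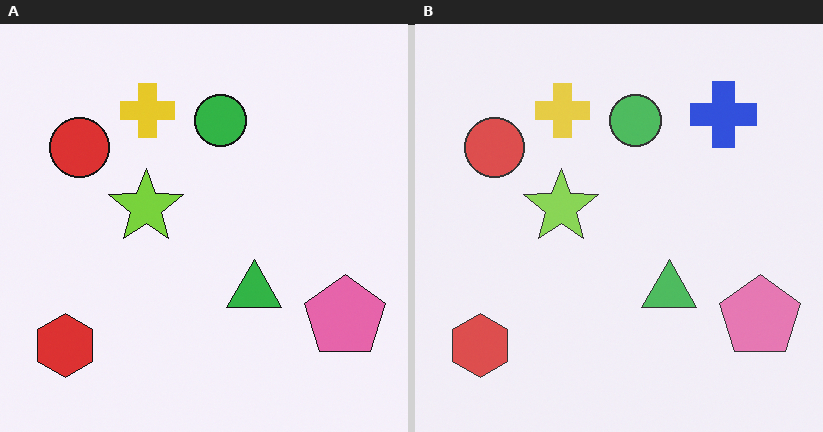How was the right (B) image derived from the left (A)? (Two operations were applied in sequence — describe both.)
The transformation is: given slightly reduced contrast, then overlaid with an additional blue cross.

Tones are pushed toward mid-grey across the whole image — a global contrast change. A blue cross appears in the right (B) image that is absent from the left (A).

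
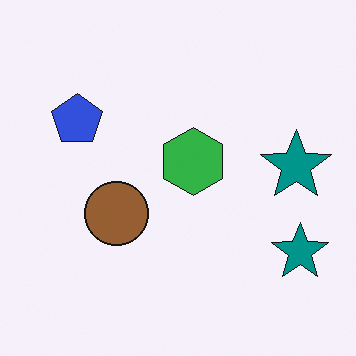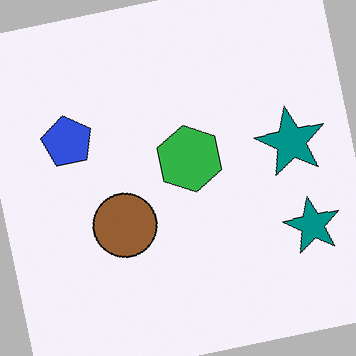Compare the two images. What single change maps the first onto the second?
Rotated counter-clockwise by a small amount.

Every shape is tilted by the same angle and the image corners show triangular fill wedges — a whole-image rotation by a non-right angle.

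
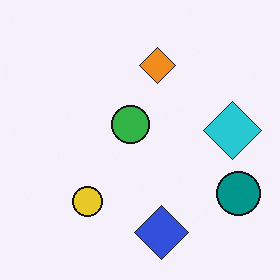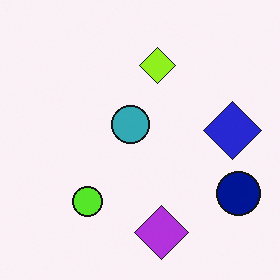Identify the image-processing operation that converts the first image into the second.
The transformation is: hue-shifted slightly.

Every shape's color has rotated by the same amount around the hue wheel — a uniform hue shift.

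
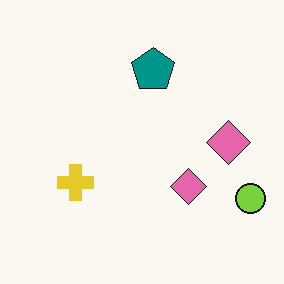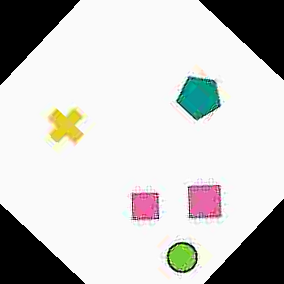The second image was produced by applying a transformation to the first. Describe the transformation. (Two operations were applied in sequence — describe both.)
Heavily JPEG-compressed with obvious blocking artifacts, then rotated clockwise by a large amount — several tens of degrees.

Blocky 8×8 compression artifacts appear around shape edges and the flat background shows ringing — characteristic JPEG degradation. Every shape is tilted by the same angle and the image corners show triangular fill wedges — a whole-image rotation by a non-right angle.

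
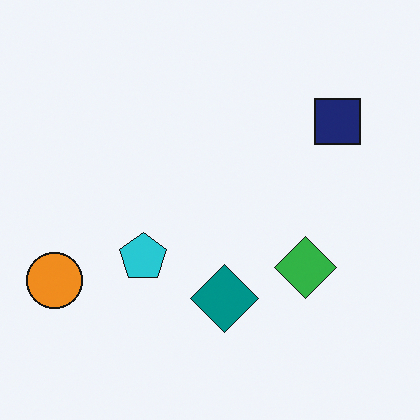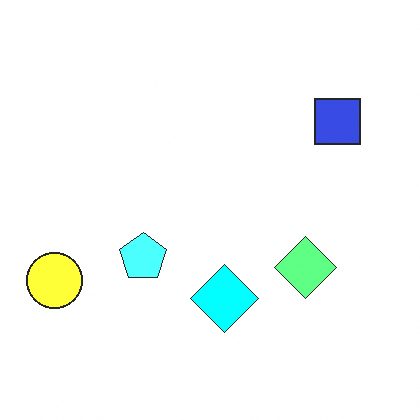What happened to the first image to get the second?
It was substantially brightened.

Every pixel — background and shapes alike — is uniformly brightened.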